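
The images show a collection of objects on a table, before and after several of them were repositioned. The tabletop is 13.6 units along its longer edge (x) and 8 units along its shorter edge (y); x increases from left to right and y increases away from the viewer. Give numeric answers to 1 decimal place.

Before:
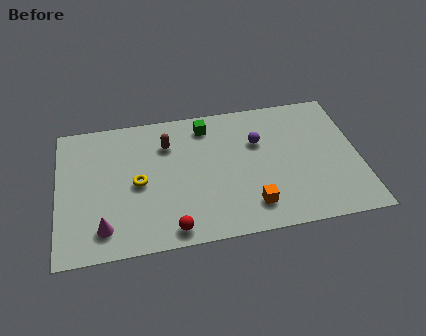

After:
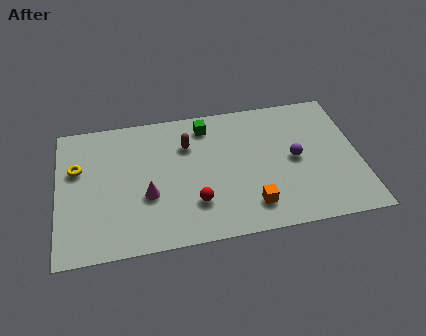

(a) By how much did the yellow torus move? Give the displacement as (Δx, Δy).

(-2.7, 1.3)

The yellow torus started near (3.6, 3.8) and ended near (0.9, 5.1).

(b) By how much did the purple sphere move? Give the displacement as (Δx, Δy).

(1.6, -1.3)

The purple sphere was at about (9.1, 5.3) and moved to about (10.7, 4.0).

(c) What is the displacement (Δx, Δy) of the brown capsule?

(0.9, -0.2)

From the two frames, the brown capsule sits at roughly (5.0, 5.9) before and (5.9, 5.7) after.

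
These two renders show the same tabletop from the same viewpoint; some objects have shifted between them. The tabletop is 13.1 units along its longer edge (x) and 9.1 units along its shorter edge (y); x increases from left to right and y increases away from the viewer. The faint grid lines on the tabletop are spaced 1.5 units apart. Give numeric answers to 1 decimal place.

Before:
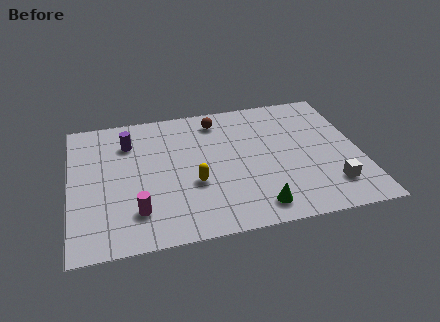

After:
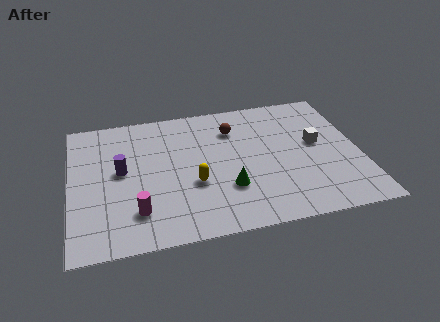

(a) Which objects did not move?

the yellow capsule and the magenta cylinder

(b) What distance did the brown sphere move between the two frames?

1.1

The brown sphere moved from about (6.8, 7.6) to (7.5, 6.8), a distance of √(0.7² + 0.8²) ≈ 1.1.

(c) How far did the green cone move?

1.9

The green cone was near (8.2, 1.3) before and (7.0, 2.8) after, so it travelled √(1.2² + 1.5²) ≈ 1.9 units.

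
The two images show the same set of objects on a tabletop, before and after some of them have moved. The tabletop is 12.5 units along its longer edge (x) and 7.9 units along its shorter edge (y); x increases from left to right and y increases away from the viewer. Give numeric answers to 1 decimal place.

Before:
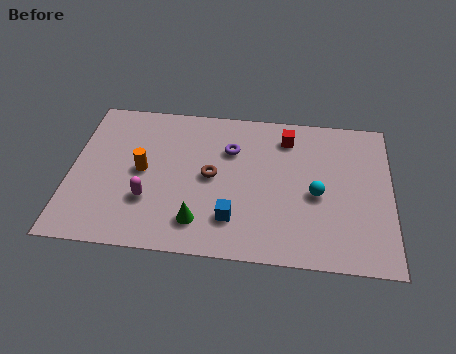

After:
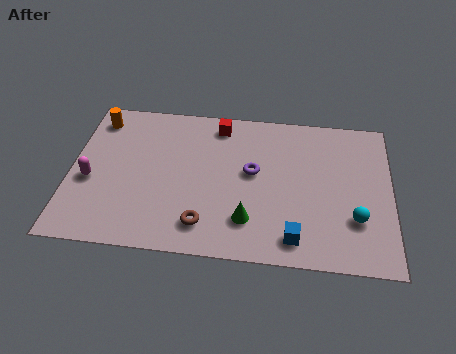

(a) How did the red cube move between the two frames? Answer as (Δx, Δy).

(-2.7, 0.4)

From the two frames, the red cube sits at roughly (8.4, 6.4) before and (5.7, 6.8) after.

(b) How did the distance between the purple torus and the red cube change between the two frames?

+0.4

The distance was about 2.4 in the first image and 2.8 in the second, so they moved 0.4 units further apart.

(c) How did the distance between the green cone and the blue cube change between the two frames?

+0.6

They were about 1.3 units apart before and 1.9 after — 0.6 units further apart.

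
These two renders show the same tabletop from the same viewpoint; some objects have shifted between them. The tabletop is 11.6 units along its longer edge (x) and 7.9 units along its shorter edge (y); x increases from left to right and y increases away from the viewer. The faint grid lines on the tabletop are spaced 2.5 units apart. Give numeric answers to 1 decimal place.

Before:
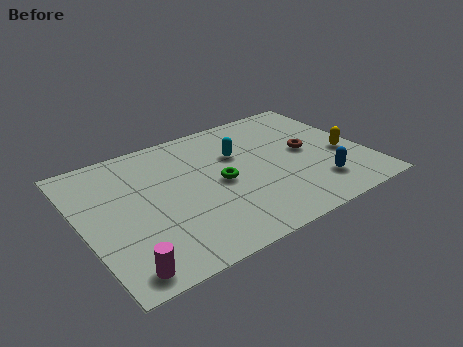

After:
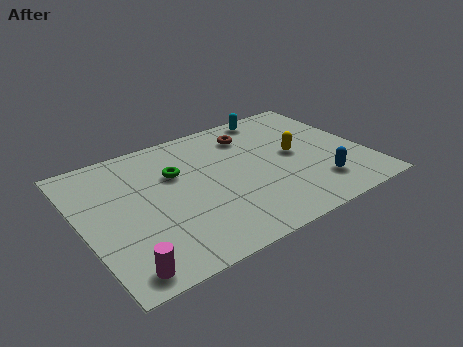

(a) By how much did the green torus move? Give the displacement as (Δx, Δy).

(-1.6, 1.4)

From the two frames, the green torus sits at roughly (5.6, 3.8) before and (4.0, 5.2) after.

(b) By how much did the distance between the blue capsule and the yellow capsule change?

+0.4

The distance was about 2.0 in the first image and 2.4 in the second, so they moved 0.4 units further apart.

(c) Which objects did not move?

the blue capsule and the magenta cylinder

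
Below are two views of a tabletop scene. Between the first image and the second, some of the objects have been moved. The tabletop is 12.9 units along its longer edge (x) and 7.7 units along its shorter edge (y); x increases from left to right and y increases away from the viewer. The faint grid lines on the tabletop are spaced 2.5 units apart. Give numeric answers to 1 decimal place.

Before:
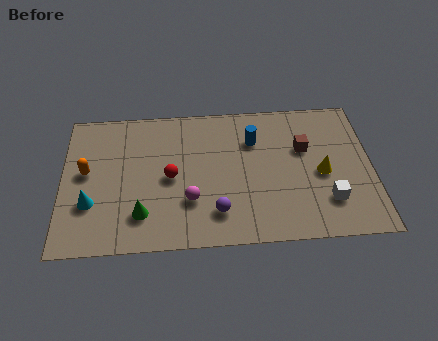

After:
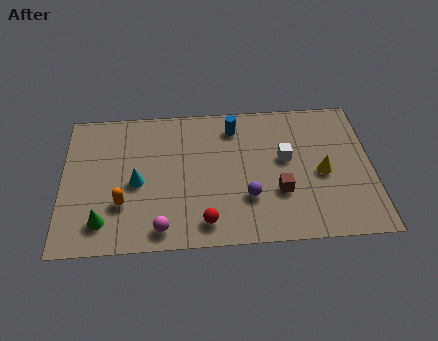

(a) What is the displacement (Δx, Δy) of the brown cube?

(-1.1, -2.3)

From the two frames, the brown cube sits at roughly (10.1, 4.9) before and (9.0, 2.6) after.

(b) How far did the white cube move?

2.9

The white cube moved from about (11.0, 2.0) to (9.3, 4.4), a distance of √(1.7² + 2.4²) ≈ 2.9.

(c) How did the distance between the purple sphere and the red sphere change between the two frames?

-0.6

The distance was about 2.8 in the first image and 2.2 in the second, so they moved 0.6 units closer together.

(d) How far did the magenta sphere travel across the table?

1.8

The magenta sphere was near (5.3, 2.4) before and (4.1, 1.0) after, so it travelled √(1.2² + 1.4²) ≈ 1.8 units.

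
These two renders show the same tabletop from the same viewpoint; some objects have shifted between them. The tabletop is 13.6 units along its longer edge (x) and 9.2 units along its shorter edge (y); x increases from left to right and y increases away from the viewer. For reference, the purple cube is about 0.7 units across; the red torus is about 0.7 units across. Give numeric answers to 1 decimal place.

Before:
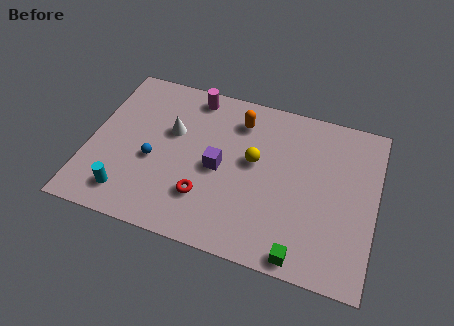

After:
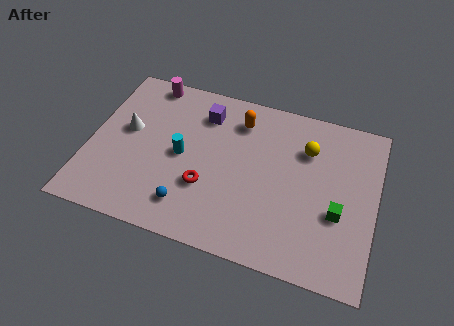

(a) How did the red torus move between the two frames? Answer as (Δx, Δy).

(0.0, 0.6)

The red torus was at about (5.7, 2.5) and moved to about (5.7, 3.1).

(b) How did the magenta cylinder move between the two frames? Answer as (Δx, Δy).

(-2.2, 0.2)

The magenta cylinder started near (4.6, 8.1) and ended near (2.4, 8.3).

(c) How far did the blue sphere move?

2.8

From (3.1, 3.8) to (5.0, 1.8), the blue sphere covered √(1.9² + 2.0²) ≈ 2.8 units.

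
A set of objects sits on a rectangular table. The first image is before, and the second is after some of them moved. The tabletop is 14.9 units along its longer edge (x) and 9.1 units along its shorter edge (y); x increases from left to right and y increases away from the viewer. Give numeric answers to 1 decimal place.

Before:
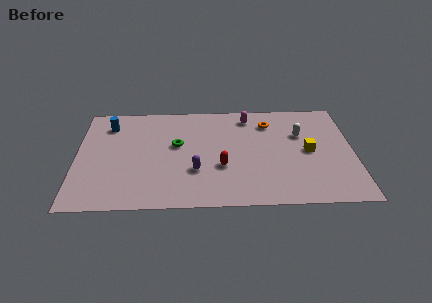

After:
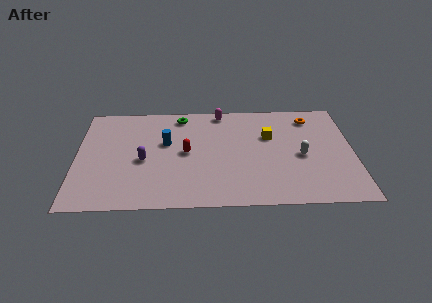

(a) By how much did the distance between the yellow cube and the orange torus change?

-0.5

They were about 3.3 units apart before and 2.8 after — 0.5 units closer together.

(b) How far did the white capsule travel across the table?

1.9

From (12.1, 6.0) to (12.1, 4.1), the white capsule covered √(0.0² + 1.9²) ≈ 1.9 units.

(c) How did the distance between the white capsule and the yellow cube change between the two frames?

+0.9

The distance was about 1.6 in the first image and 2.5 in the second, so they moved 0.9 units further apart.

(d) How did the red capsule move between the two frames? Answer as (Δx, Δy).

(-1.9, 1.3)

From the two frames, the red capsule sits at roughly (7.8, 3.3) before and (5.9, 4.6) after.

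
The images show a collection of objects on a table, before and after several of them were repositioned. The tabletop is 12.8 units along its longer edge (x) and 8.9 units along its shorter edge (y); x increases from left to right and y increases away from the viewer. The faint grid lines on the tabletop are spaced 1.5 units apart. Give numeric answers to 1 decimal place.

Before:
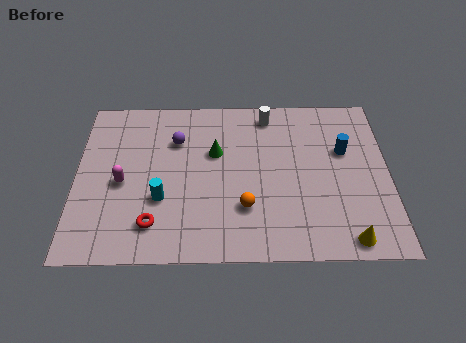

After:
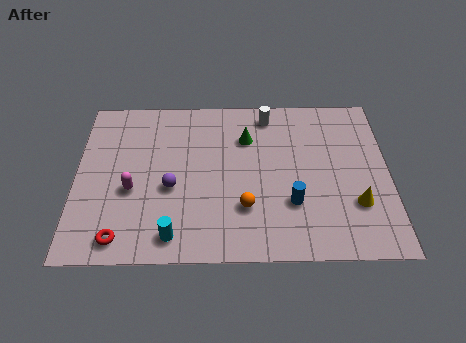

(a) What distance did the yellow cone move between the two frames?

1.8

From (11.0, 0.9) to (11.4, 2.7), the yellow cone covered √(0.4² + 1.8²) ≈ 1.8 units.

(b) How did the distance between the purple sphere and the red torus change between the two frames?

-1.3

Before: roughly 4.6 units apart; after: 3.3. That's 1.3 units closer together.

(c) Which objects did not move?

the orange sphere and the white cylinder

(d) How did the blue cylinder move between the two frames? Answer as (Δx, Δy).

(-2.2, -2.8)

The blue cylinder started near (11.0, 5.6) and ended near (8.8, 2.8).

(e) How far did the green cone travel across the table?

1.5

From (5.7, 5.6) to (7.0, 6.4), the green cone covered √(1.3² + 0.8²) ≈ 1.5 units.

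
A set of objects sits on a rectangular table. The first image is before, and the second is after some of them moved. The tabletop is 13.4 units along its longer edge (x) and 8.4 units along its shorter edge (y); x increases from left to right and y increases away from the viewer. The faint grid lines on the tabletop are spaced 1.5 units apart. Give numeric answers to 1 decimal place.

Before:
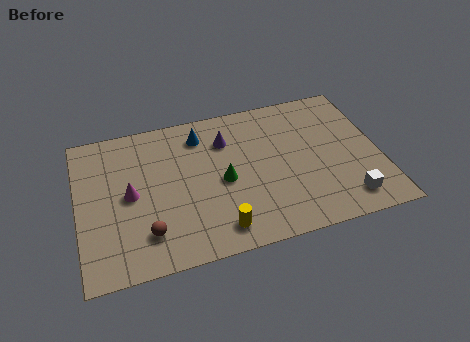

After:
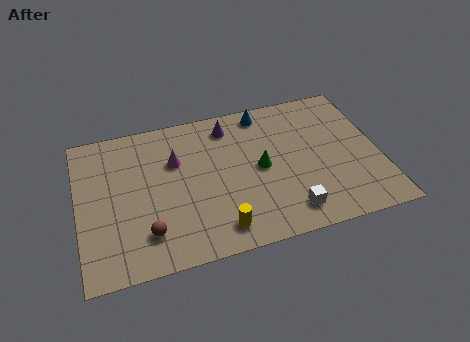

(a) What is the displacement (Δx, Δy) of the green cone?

(1.7, 0.3)

The green cone was at about (6.4, 3.9) and moved to about (8.1, 4.2).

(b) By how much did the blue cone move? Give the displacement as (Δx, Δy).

(2.9, 0.6)

The blue cone started near (5.6, 6.8) and ended near (8.5, 7.4).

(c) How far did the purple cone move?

0.8

From (6.7, 6.2) to (6.9, 7.0), the purple cone covered √(0.2² + 0.8²) ≈ 0.8 units.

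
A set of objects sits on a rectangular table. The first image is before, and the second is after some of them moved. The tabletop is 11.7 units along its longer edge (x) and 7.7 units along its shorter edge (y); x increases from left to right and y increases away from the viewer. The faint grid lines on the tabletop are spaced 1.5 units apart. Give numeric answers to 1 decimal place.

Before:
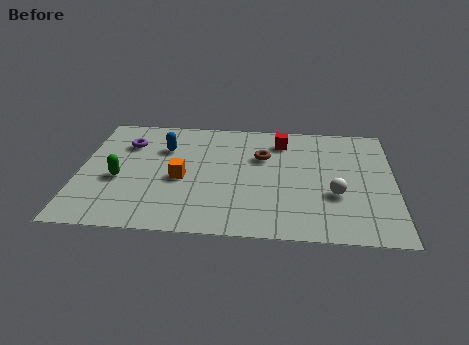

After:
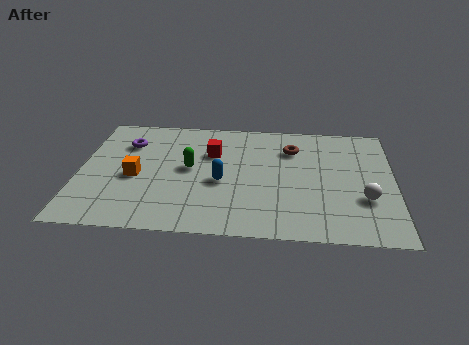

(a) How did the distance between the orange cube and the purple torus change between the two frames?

-0.8

Before: roughly 3.0 units apart; after: 2.2. That's 0.8 units closer together.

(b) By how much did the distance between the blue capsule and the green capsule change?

-1.3

They were about 2.7 units apart before and 1.4 after — 1.3 units closer together.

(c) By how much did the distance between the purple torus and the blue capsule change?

+2.9

They were about 1.4 units apart before and 4.3 after — 2.9 units further apart.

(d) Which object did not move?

the purple torus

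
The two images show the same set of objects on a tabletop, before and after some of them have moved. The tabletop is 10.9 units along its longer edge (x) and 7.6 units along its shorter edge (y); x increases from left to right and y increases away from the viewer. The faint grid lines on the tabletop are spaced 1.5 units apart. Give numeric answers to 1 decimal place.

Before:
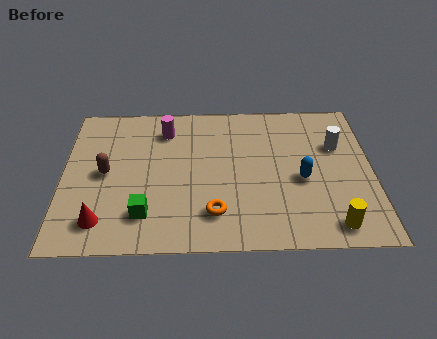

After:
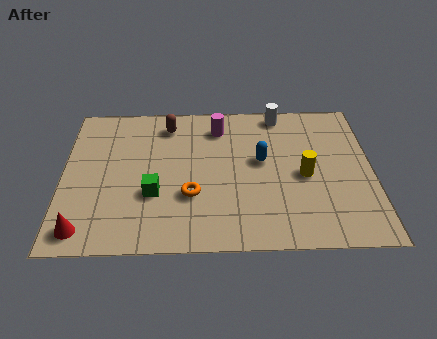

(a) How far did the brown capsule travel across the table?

3.3

From (1.5, 3.8) to (3.7, 6.3), the brown capsule covered √(2.2² + 2.5²) ≈ 3.3 units.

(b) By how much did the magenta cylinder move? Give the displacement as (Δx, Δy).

(1.9, 0.1)

From the two frames, the magenta cylinder sits at roughly (3.6, 6.0) before and (5.5, 6.1) after.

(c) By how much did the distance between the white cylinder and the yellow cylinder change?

-0.6

The distance was about 4.0 in the first image and 3.4 in the second, so they moved 0.6 units closer together.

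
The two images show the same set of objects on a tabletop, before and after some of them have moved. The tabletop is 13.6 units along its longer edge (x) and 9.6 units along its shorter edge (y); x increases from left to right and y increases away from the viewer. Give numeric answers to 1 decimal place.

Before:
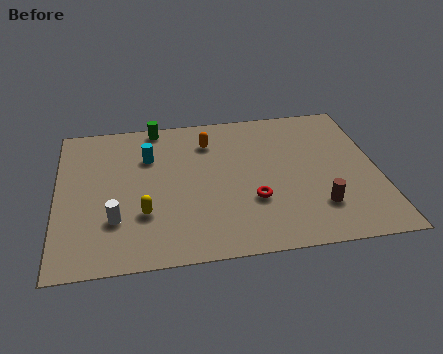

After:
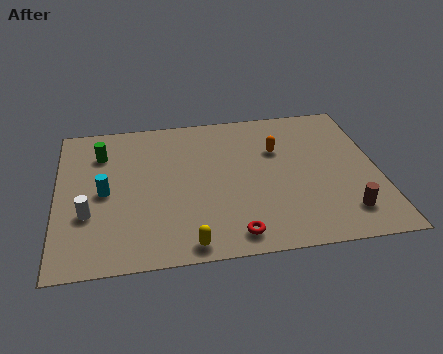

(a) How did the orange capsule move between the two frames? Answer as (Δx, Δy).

(2.9, -1.0)

The orange capsule was at about (6.5, 7.4) and moved to about (9.4, 6.4).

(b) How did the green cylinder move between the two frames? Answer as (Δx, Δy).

(-2.4, -1.6)

The green cylinder started near (4.3, 8.8) and ended near (1.9, 7.2).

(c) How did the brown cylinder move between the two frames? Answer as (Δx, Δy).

(1.1, -0.5)

The brown cylinder was at about (10.9, 2.4) and moved to about (12.0, 1.9).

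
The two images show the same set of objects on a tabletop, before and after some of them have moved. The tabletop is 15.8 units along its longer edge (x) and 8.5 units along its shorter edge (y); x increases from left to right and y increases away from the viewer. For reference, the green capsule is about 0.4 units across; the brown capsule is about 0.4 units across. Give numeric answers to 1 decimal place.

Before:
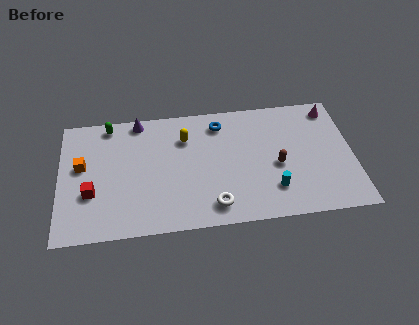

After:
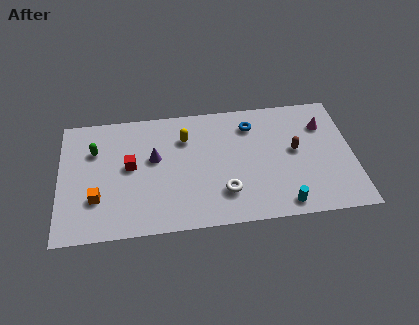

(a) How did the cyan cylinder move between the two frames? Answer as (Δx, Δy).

(0.5, -1.1)

The cyan cylinder started near (11.4, 2.1) and ended near (11.9, 1.0).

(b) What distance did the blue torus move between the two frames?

1.7

The blue torus moved from about (8.7, 7.0) to (10.4, 6.7), a distance of √(1.7² + 0.3²) ≈ 1.7.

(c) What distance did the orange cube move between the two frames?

2.4

The orange cube moved from about (1.2, 4.9) to (2.0, 2.6), a distance of √(0.8² + 2.3²) ≈ 2.4.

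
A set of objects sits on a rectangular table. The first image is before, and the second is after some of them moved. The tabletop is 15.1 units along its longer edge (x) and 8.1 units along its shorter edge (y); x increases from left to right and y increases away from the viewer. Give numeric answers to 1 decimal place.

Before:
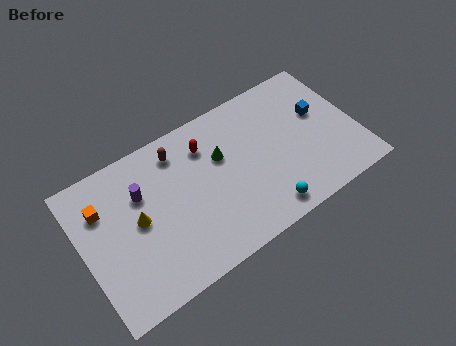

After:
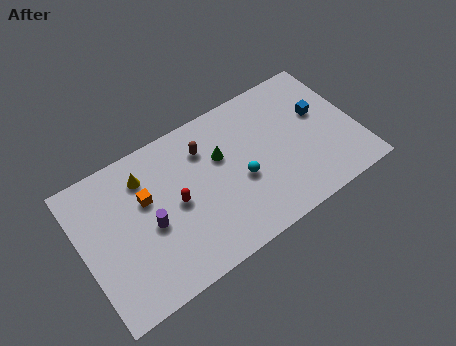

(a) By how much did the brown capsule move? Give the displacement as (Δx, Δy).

(1.4, -0.6)

From the two frames, the brown capsule sits at roughly (5.6, 6.7) before and (7.0, 6.1) after.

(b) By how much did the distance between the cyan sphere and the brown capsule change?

-3.7

The distance was about 6.8 in the first image and 3.1 in the second, so they moved 3.7 units closer together.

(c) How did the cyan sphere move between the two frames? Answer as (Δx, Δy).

(-0.9, 2.3)

The cyan sphere started near (9.5, 1.1) and ended near (8.6, 3.4).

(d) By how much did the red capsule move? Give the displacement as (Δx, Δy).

(-2.0, -2.2)

The red capsule was at about (7.1, 6.2) and moved to about (5.1, 4.0).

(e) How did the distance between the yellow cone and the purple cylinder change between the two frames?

+1.3

The distance was about 1.4 in the first image and 2.7 in the second, so they moved 1.3 units further apart.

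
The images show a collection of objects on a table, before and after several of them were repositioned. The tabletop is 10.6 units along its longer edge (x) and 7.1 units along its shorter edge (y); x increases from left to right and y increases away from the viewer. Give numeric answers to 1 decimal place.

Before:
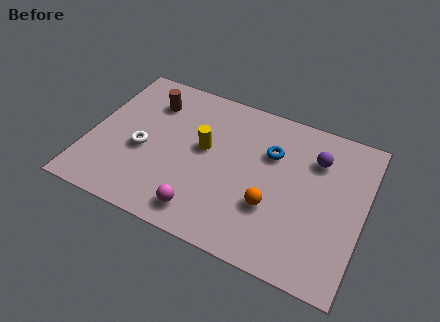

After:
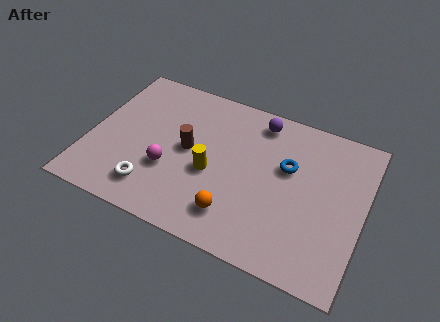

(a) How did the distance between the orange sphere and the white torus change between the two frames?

-1.9

The distance was about 5.1 in the first image and 3.2 in the second, so they moved 1.9 units closer together.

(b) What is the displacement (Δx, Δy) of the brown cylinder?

(1.7, -1.7)

The brown cylinder was at about (2.1, 5.4) and moved to about (3.8, 3.7).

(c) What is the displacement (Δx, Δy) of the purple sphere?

(-2.3, 0.9)

The purple sphere started near (8.6, 5.2) and ended near (6.3, 6.1).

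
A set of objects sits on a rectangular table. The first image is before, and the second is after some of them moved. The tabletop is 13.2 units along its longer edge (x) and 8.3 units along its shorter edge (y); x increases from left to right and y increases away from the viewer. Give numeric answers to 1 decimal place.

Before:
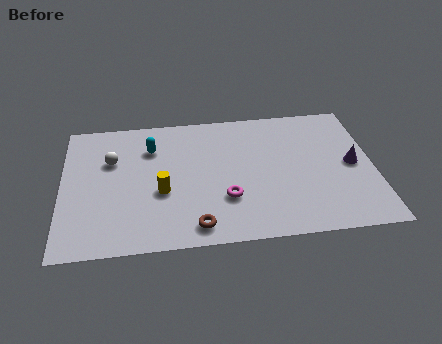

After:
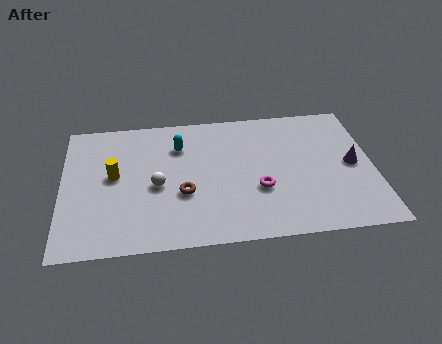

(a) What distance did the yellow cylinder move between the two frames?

2.3

The yellow cylinder was near (4.2, 3.3) before and (2.2, 4.5) after, so it travelled √(2.0² + 1.2²) ≈ 2.3 units.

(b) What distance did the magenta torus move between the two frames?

1.5

From (6.9, 2.6) to (8.3, 3.0), the magenta torus covered √(1.4² + 0.4²) ≈ 1.5 units.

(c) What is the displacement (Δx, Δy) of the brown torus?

(-0.5, 2.0)

From the two frames, the brown torus sits at roughly (5.6, 1.1) before and (5.1, 3.1) after.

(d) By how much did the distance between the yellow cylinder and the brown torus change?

+0.6

The distance was about 2.6 in the first image and 3.2 in the second, so they moved 0.6 units further apart.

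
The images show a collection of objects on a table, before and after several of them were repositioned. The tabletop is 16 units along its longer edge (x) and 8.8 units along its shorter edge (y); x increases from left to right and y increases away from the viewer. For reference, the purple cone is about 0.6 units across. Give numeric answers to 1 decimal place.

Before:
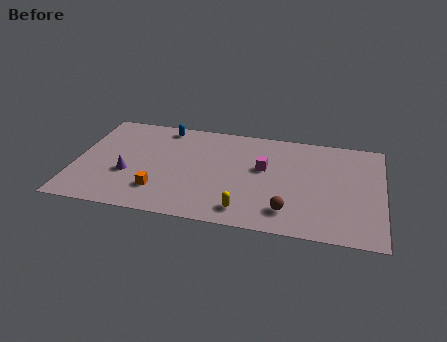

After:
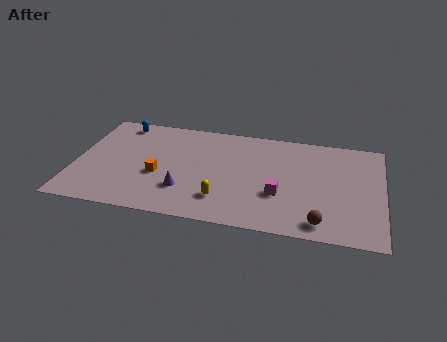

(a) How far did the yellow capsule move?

1.4

The yellow capsule moved from about (9.0, 1.4) to (7.8, 2.1), a distance of √(1.2² + 0.7²) ≈ 1.4.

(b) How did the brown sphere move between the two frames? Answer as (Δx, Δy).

(1.7, -0.6)

From the two frames, the brown sphere sits at roughly (11.2, 1.8) before and (12.9, 1.2) after.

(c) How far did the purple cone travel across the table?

3.1

The purple cone was near (2.8, 3.3) before and (5.8, 2.5) after, so it travelled √(3.0² + 0.8²) ≈ 3.1 units.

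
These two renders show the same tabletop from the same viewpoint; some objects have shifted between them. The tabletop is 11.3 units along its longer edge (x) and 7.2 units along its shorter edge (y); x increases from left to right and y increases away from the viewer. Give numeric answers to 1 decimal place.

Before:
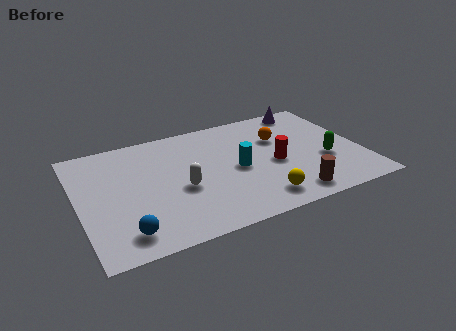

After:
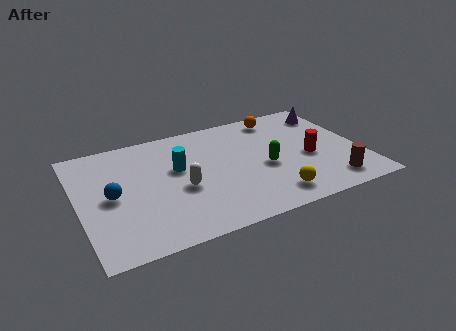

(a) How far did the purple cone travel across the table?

1.1

The purple cone was near (9.6, 6.4) before and (10.5, 5.8) after, so it travelled √(0.9² + 0.6²) ≈ 1.1 units.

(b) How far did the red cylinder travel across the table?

1.4

The red cylinder was near (7.8, 3.2) before and (9.2, 3.1) after, so it travelled √(1.4² + 0.1²) ≈ 1.4 units.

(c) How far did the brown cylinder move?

1.7

The brown cylinder was near (8.1, 1.0) before and (9.8, 1.2) after, so it travelled √(1.7² + 0.2²) ≈ 1.7 units.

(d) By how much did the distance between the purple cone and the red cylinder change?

-0.7

Before: roughly 3.7 units apart; after: 3.0. That's 0.7 units closer together.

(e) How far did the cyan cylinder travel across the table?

2.5

The cyan cylinder moved from about (6.3, 3.4) to (4.0, 4.3), a distance of √(2.3² + 0.9²) ≈ 2.5.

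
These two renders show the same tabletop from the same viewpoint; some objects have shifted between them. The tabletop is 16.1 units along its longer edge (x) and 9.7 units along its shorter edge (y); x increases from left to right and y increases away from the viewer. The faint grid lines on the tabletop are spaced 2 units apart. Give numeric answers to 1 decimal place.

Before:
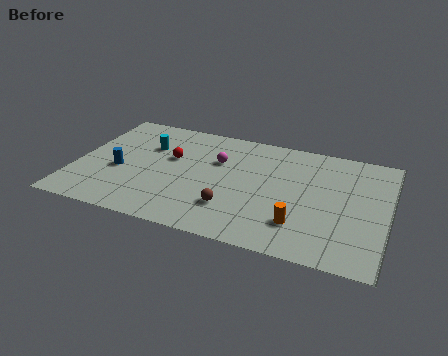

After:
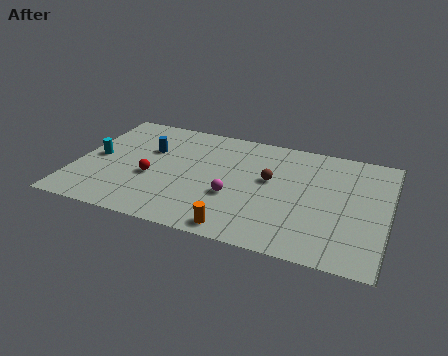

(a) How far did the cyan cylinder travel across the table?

3.1

The cyan cylinder was near (3.5, 6.6) before and (1.0, 4.8) after, so it travelled √(2.5² + 1.8²) ≈ 3.1 units.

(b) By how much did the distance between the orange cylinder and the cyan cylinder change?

-0.6

The distance was about 9.3 in the first image and 8.7 in the second, so they moved 0.6 units closer together.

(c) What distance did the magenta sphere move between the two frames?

3.0

The magenta sphere was near (7.2, 6.4) before and (8.3, 3.6) after, so it travelled √(1.1² + 2.8²) ≈ 3.0 units.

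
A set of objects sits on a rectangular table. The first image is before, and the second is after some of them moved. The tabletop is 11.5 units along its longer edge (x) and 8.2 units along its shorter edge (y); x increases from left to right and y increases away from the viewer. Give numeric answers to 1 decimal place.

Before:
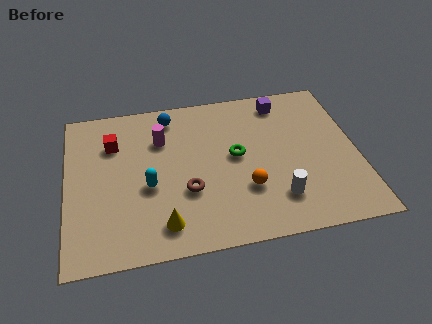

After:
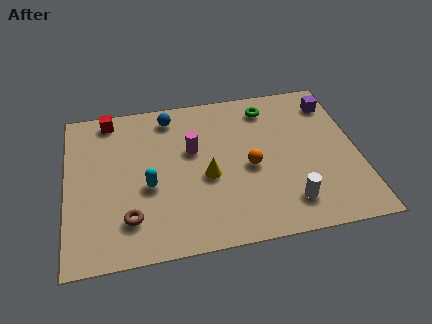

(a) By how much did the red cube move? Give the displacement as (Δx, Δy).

(-0.1, 1.4)

From the two frames, the red cube sits at roughly (1.9, 5.9) before and (1.8, 7.3) after.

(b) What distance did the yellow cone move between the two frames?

2.8

The yellow cone moved from about (3.7, 1.4) to (5.5, 3.5), a distance of √(1.8² + 2.1²) ≈ 2.8.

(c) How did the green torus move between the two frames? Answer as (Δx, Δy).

(1.4, 2.4)

The green torus started near (6.7, 4.4) and ended near (8.1, 6.8).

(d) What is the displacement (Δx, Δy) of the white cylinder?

(0.4, -0.3)

The white cylinder started near (8.2, 1.9) and ended near (8.6, 1.6).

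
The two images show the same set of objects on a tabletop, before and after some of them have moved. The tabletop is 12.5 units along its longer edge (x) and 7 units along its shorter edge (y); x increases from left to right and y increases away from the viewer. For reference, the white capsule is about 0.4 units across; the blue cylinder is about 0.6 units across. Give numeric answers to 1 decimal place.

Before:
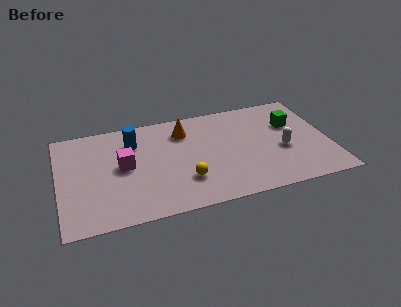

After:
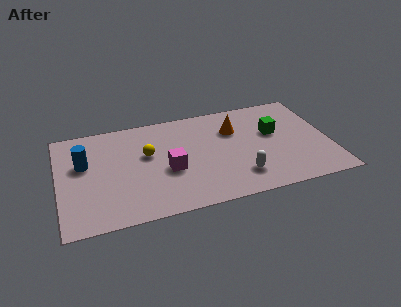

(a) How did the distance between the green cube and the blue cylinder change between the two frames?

+1.4

The distance was about 7.4 in the first image and 8.8 in the second, so they moved 1.4 units further apart.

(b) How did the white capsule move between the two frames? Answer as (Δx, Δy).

(-2.1, -1.3)

From the two frames, the white capsule sits at roughly (10.3, 2.9) before and (8.2, 1.6) after.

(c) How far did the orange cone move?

2.4

The orange cone moved from about (5.9, 5.4) to (8.2, 4.9), a distance of √(2.3² + 0.5²) ≈ 2.4.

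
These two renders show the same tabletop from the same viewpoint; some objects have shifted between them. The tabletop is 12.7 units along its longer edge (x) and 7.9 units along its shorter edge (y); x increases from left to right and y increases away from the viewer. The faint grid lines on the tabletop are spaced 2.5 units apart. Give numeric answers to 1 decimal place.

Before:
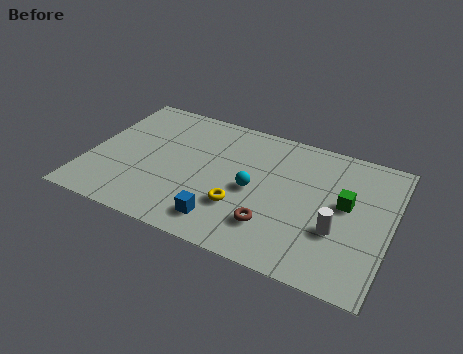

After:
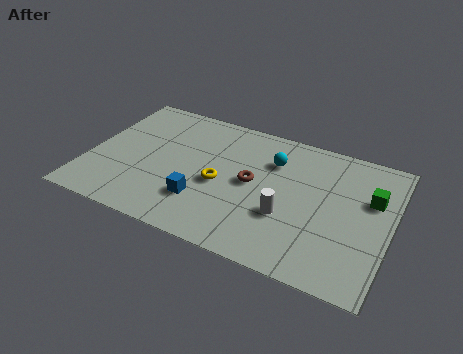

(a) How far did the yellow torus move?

1.4

The yellow torus moved from about (6.6, 2.5) to (5.6, 3.5), a distance of √(1.0² + 1.0²) ≈ 1.4.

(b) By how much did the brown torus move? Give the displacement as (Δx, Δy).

(-1.1, 2.1)

The brown torus started near (8.0, 2.0) and ended near (6.9, 4.1).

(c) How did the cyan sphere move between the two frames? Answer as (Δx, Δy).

(0.6, 2.0)

From the two frames, the cyan sphere sits at roughly (7.0, 3.7) before and (7.6, 5.7) after.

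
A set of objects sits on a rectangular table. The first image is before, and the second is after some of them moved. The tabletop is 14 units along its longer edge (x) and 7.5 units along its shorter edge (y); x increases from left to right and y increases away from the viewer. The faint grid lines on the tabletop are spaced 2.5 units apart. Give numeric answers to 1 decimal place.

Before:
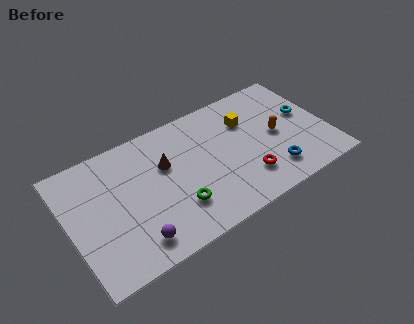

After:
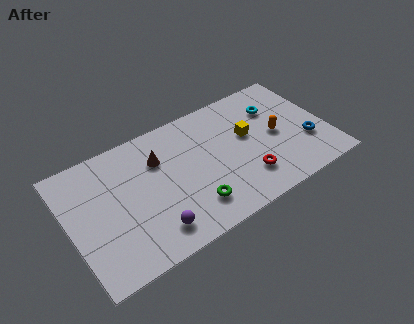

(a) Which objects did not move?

the orange capsule and the red torus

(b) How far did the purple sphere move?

1.0

From (3.1, 1.3) to (4.1, 1.4), the purple sphere covered √(1.0² + 0.1²) ≈ 1.0 units.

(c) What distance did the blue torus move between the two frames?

2.3

The blue torus moved from about (10.7, 1.6) to (12.8, 2.5), a distance of √(2.1² + 0.9²) ≈ 2.3.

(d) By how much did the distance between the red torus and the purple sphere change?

-1.0

The distance was about 6.2 in the first image and 5.2 in the second, so they moved 1.0 units closer together.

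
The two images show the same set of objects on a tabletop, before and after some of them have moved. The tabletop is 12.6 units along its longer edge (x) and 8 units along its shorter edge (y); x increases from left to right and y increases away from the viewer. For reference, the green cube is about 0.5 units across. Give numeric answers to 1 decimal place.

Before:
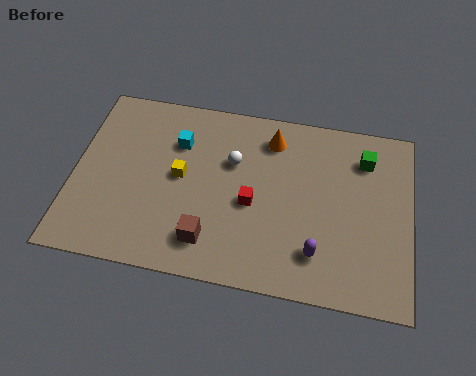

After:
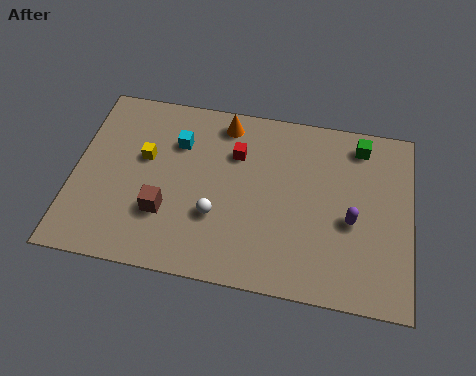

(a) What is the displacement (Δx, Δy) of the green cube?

(-0.2, 0.6)

The green cube was at about (10.8, 6.2) and moved to about (10.6, 6.8).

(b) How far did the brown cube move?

1.9

The brown cube was near (5.2, 1.6) before and (3.5, 2.5) after, so it travelled √(1.7² + 0.9²) ≈ 1.9 units.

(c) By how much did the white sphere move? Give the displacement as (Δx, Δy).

(-0.5, -2.5)

The white sphere was at about (5.9, 5.2) and moved to about (5.4, 2.7).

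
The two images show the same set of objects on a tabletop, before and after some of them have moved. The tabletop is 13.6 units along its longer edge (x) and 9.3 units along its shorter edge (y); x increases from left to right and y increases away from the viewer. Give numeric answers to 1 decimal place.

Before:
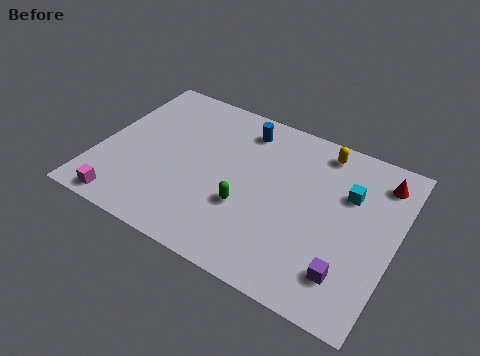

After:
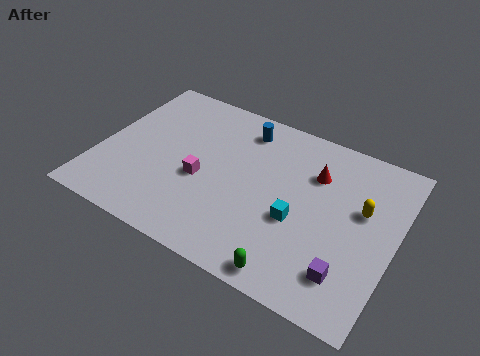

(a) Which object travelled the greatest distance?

the magenta cube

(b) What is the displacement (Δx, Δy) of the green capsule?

(2.5, -2.4)

The green capsule started near (7.0, 3.3) and ended near (9.5, 0.9).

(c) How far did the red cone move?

3.1

The red cone moved from about (12.6, 7.6) to (9.7, 6.6), a distance of √(2.9² + 1.0²) ≈ 3.1.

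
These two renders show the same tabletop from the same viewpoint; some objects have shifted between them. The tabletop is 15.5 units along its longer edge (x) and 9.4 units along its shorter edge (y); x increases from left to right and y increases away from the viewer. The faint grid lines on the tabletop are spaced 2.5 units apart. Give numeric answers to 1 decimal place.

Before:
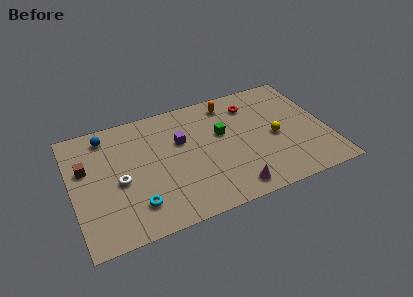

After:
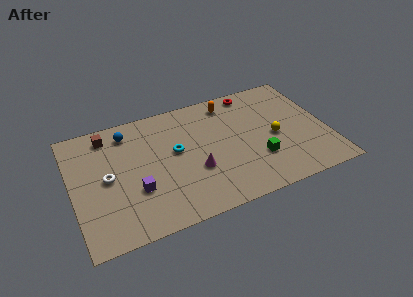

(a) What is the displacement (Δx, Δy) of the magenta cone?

(-2.0, 2.2)

From the two frames, the magenta cone sits at roughly (9.3, 1.2) before and (7.3, 3.4) after.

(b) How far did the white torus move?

0.9

From (2.8, 4.2) to (2.1, 4.7), the white torus covered √(0.7² + 0.5²) ≈ 0.9 units.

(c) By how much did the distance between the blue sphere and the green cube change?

+1.7

Before: roughly 7.3 units apart; after: 9.0. That's 1.7 units further apart.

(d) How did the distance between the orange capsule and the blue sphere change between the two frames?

-1.3

The distance was about 7.6 in the first image and 6.3 in the second, so they moved 1.3 units closer together.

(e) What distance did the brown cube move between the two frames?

2.6

From (0.9, 5.9) to (2.4, 8.0), the brown cube covered √(1.5² + 2.1²) ≈ 2.6 units.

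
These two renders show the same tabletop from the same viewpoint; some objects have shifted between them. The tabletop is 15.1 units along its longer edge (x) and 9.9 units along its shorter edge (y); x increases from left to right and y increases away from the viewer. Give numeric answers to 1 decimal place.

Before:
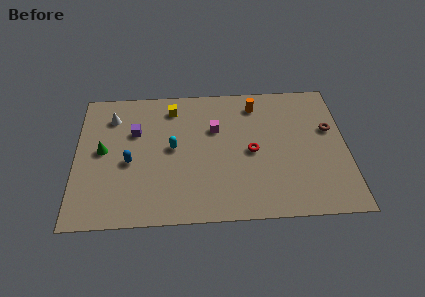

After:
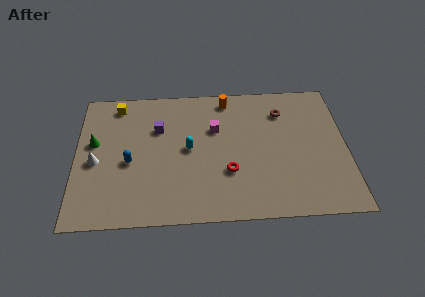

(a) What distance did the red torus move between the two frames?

1.9

From (9.8, 4.7) to (8.5, 3.3), the red torus covered √(1.3² + 1.4²) ≈ 1.9 units.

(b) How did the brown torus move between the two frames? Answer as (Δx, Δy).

(-2.6, 1.5)

From the two frames, the brown torus sits at roughly (14.2, 6.1) before and (11.6, 7.6) after.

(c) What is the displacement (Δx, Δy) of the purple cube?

(1.3, 0.2)

The purple cube was at about (3.3, 6.5) and moved to about (4.6, 6.7).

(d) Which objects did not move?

the magenta cube and the blue capsule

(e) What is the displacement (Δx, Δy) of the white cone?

(-0.9, -3.3)

From the two frames, the white cone sits at roughly (2.0, 7.7) before and (1.1, 4.4) after.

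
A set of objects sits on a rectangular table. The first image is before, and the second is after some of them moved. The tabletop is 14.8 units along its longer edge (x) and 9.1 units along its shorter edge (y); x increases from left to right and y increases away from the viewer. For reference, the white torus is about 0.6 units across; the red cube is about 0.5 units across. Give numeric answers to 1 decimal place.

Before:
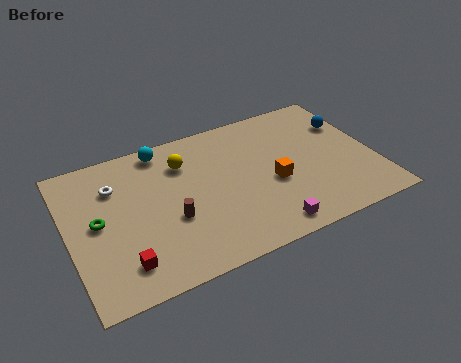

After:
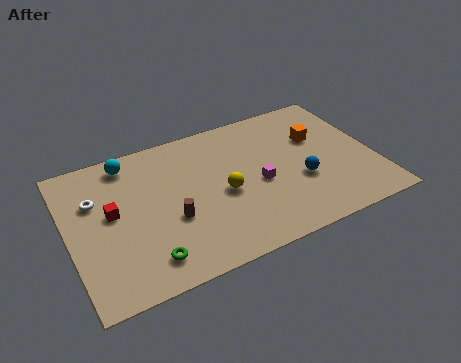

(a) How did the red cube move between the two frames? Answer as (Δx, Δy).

(-0.2, 3.2)

The red cube was at about (2.3, 1.8) and moved to about (2.1, 5.0).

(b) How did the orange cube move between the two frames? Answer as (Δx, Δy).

(2.5, 2.1)

The orange cube started near (9.8, 3.8) and ended near (12.3, 5.9).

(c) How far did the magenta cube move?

2.9

The magenta cube moved from about (9.1, 1.1) to (9.1, 4.0), a distance of √(0.0² + 2.9²) ≈ 2.9.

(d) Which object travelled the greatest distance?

the blue sphere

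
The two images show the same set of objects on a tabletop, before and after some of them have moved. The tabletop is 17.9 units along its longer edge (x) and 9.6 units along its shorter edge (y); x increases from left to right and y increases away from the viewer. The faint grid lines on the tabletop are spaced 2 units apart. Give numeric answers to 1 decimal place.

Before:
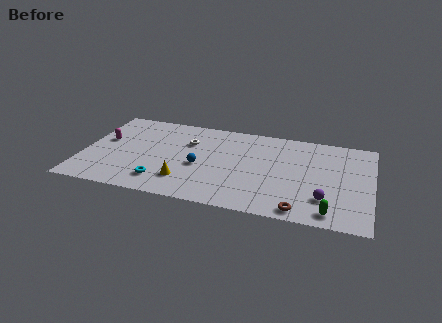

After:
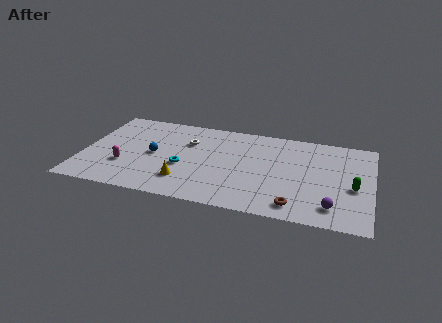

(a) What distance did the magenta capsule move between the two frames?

2.9

The magenta capsule was near (1.2, 5.6) before and (2.7, 3.1) after, so it travelled √(1.5² + 2.5²) ≈ 2.9 units.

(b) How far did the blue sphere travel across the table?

3.0

The blue sphere moved from about (7.3, 4.1) to (4.4, 4.7), a distance of √(2.9² + 0.6²) ≈ 3.0.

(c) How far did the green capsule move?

3.2

From (15.5, 1.2) to (16.8, 4.1), the green capsule covered √(1.3² + 2.9²) ≈ 3.2 units.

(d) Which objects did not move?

the white torus and the yellow cone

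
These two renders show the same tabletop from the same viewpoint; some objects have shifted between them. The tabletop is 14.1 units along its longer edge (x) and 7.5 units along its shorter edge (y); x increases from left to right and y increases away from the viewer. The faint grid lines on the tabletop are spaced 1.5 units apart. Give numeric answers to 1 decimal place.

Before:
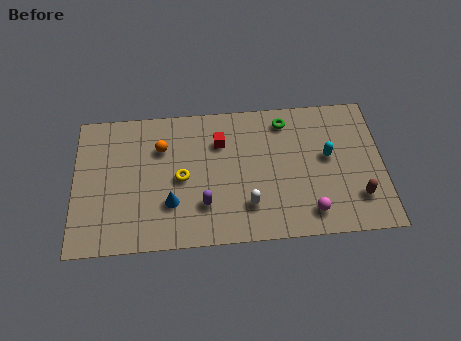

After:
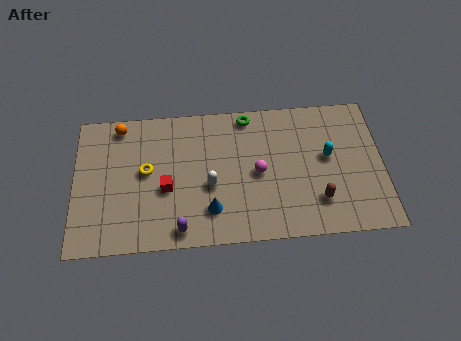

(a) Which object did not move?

the cyan capsule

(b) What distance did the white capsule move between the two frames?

2.1

From (7.9, 1.9) to (6.2, 3.1), the white capsule covered √(1.7² + 1.2²) ≈ 2.1 units.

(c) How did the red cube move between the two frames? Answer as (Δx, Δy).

(-2.5, -2.3)

From the two frames, the red cube sits at roughly (6.7, 5.4) before and (4.2, 3.1) after.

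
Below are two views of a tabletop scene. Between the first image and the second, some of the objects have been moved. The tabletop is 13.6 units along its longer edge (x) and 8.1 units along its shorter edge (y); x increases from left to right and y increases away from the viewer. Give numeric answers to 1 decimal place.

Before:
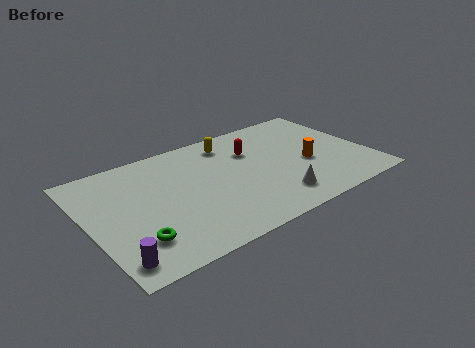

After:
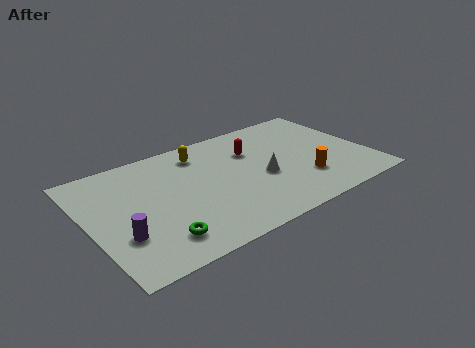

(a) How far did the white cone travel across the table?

1.8

The white cone was near (8.6, 1.6) before and (8.3, 3.4) after, so it travelled √(0.3² + 1.8²) ≈ 1.8 units.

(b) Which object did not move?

the red capsule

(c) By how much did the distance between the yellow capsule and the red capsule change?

+1.2

Before: roughly 1.4 units apart; after: 2.6. That's 1.2 units further apart.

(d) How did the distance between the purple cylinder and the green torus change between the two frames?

+0.5

The distance was about 1.4 in the first image and 1.9 in the second, so they moved 0.5 units further apart.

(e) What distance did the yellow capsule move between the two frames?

1.5

The yellow capsule moved from about (7.3, 6.7) to (5.8, 6.6), a distance of √(1.5² + 0.1²) ≈ 1.5.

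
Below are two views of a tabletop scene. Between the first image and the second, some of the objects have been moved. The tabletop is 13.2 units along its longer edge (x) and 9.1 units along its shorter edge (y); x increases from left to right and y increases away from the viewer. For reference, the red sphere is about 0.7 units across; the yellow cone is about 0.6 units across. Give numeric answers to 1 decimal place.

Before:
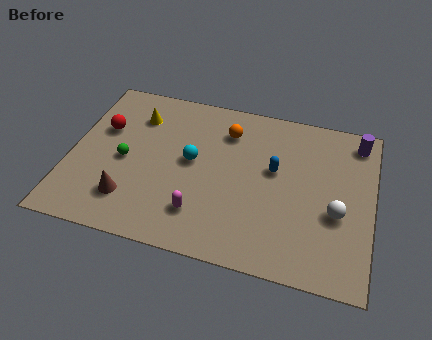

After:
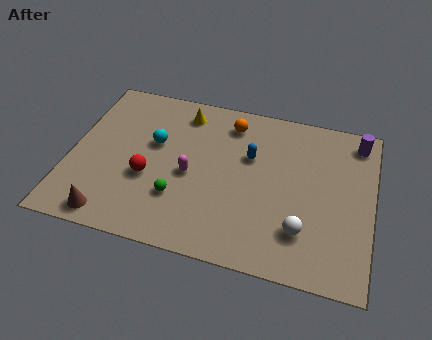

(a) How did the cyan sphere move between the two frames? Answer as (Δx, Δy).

(-1.7, 0.6)

The cyan sphere was at about (5.3, 4.9) and moved to about (3.6, 5.5).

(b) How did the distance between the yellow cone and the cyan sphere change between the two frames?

-0.9

Before: roughly 3.3 units apart; after: 2.4. That's 0.9 units closer together.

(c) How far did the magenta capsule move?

2.1

From (5.9, 2.1) to (5.3, 4.1), the magenta capsule covered √(0.6² + 2.0²) ≈ 2.1 units.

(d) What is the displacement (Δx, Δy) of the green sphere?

(2.5, -1.5)

From the two frames, the green sphere sits at roughly (2.4, 4.2) before and (4.9, 2.7) after.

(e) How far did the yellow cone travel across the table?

2.1

The yellow cone was near (2.7, 6.9) before and (4.7, 7.6) after, so it travelled √(2.0² + 0.7²) ≈ 2.1 units.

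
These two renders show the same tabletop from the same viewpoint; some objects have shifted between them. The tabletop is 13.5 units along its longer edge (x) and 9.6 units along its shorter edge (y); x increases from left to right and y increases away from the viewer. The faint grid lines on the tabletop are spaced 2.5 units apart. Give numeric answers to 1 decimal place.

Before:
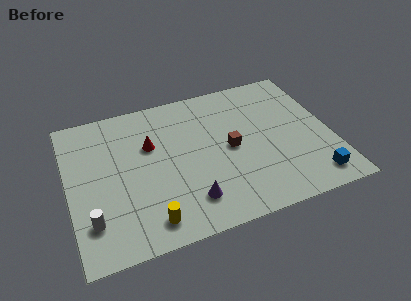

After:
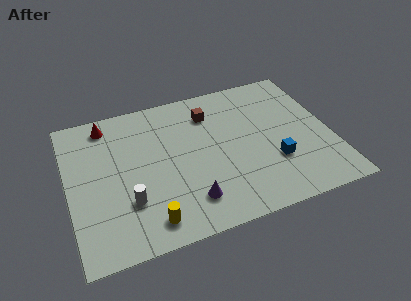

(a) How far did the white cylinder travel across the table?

2.0

The white cylinder moved from about (1.0, 2.3) to (2.9, 2.9), a distance of √(1.9² + 0.6²) ≈ 2.0.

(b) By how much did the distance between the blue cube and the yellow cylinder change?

-1.6

The distance was about 8.4 in the first image and 6.8 in the second, so they moved 1.6 units closer together.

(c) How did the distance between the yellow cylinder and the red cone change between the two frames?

+2.3

The distance was about 4.8 in the first image and 7.1 in the second, so they moved 2.3 units further apart.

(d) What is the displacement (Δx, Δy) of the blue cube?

(-1.8, 1.7)

The blue cube was at about (12.2, 1.4) and moved to about (10.4, 3.1).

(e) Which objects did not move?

the purple cone and the yellow cylinder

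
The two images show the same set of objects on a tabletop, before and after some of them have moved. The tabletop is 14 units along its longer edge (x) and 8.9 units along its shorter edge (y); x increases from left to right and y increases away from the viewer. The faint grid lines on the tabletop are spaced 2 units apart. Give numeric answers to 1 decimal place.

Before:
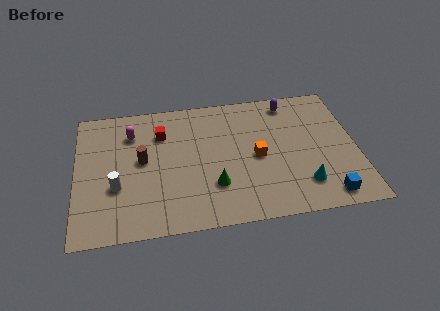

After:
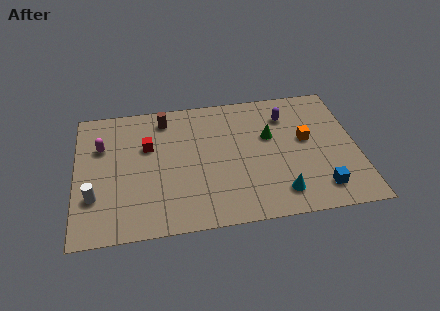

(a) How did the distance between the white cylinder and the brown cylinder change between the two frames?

+3.9

Before: roughly 2.1 units apart; after: 6.0. That's 3.9 units further apart.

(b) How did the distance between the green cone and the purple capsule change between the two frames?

-4.9

Before: roughly 6.5 units apart; after: 1.6. That's 4.9 units closer together.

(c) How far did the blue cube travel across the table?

0.6

The blue cube moved from about (12.3, 1.1) to (12.0, 1.6), a distance of √(0.3² + 0.5²) ≈ 0.6.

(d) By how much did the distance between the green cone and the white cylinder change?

+4.4

The distance was about 4.8 in the first image and 9.2 in the second, so they moved 4.4 units further apart.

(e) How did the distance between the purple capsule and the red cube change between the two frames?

+0.5

Before: roughly 6.6 units apart; after: 7.1. That's 0.5 units further apart.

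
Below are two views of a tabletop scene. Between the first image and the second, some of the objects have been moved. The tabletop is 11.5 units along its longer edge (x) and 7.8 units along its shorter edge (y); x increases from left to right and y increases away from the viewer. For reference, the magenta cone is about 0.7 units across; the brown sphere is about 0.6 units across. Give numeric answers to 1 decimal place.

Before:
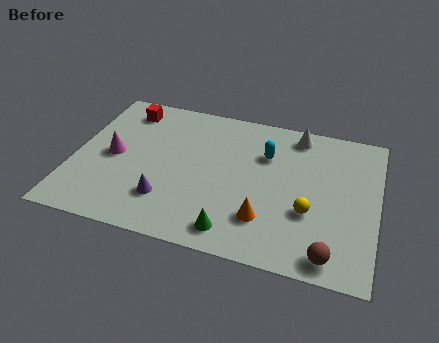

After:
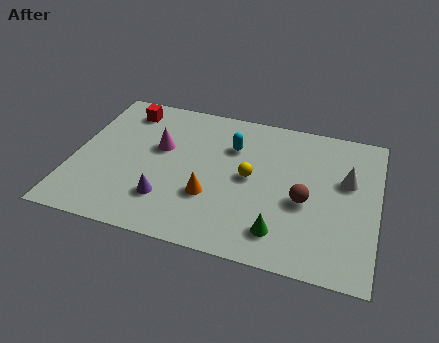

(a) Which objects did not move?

the purple cone and the red cube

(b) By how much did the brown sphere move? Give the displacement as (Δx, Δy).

(-1.1, 2.4)

The brown sphere started near (9.9, 0.9) and ended near (8.8, 3.3).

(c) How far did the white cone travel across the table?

2.8

The white cone moved from about (8.3, 6.8) to (10.3, 4.8), a distance of √(2.0² + 2.0²) ≈ 2.8.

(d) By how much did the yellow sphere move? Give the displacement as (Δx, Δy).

(-2.3, 1.2)

From the two frames, the yellow sphere sits at roughly (9.0, 2.8) before and (6.7, 4.0) after.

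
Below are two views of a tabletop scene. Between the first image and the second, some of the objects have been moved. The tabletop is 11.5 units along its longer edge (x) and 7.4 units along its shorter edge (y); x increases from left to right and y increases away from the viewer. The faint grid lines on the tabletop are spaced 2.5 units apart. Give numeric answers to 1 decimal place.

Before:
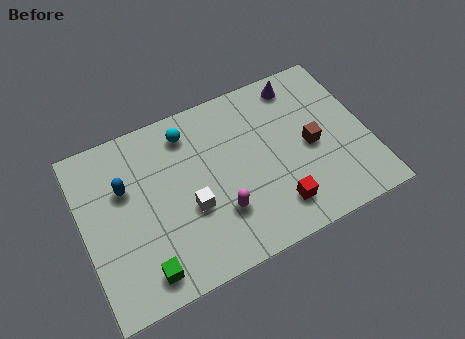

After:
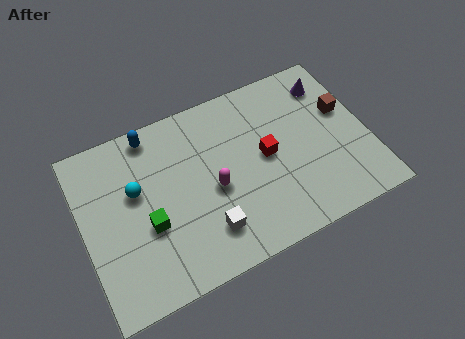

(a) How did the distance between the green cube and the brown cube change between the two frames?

+0.9

Before: roughly 7.5 units apart; after: 8.4. That's 0.9 units further apart.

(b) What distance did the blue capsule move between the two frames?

2.2

From (1.8, 4.8) to (3.1, 6.6), the blue capsule covered √(1.3² + 1.8²) ≈ 2.2 units.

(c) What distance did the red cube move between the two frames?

2.3

The red cube was near (7.5, 1.5) before and (7.4, 3.8) after, so it travelled √(0.1² + 2.3²) ≈ 2.3 units.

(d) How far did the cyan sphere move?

2.8

From (4.5, 6.1) to (2.2, 4.5), the cyan sphere covered √(2.3² + 1.6²) ≈ 2.8 units.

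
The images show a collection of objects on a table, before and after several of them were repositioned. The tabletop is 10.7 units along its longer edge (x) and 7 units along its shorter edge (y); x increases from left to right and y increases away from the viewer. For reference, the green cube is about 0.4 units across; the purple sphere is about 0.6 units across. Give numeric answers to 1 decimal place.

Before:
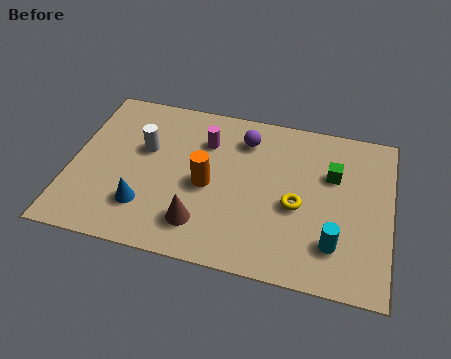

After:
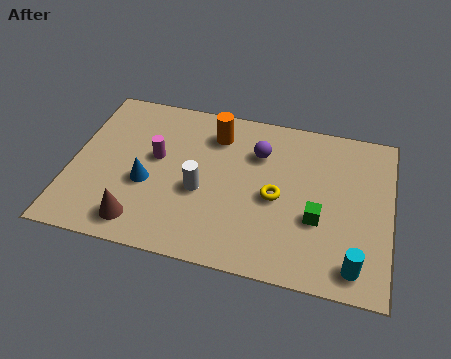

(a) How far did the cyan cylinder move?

1.0

The cyan cylinder moved from about (8.9, 1.7) to (9.6, 1.0), a distance of √(0.7² + 0.7²) ≈ 1.0.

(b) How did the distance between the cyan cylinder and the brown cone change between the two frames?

+2.7

The distance was about 4.4 in the first image and 7.1 in the second, so they moved 2.7 units further apart.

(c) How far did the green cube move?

2.0

The green cube moved from about (8.7, 4.6) to (8.3, 2.6), a distance of √(0.4² + 2.0²) ≈ 2.0.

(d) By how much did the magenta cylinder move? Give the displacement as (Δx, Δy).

(-1.6, -1.1)

The magenta cylinder started near (4.4, 5.1) and ended near (2.8, 4.0).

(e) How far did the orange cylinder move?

2.3

The orange cylinder moved from about (4.6, 3.2) to (4.7, 5.5), a distance of √(0.1² + 2.3²) ≈ 2.3.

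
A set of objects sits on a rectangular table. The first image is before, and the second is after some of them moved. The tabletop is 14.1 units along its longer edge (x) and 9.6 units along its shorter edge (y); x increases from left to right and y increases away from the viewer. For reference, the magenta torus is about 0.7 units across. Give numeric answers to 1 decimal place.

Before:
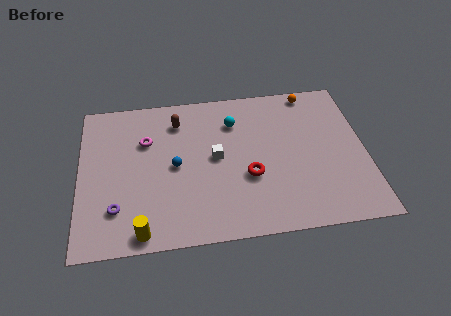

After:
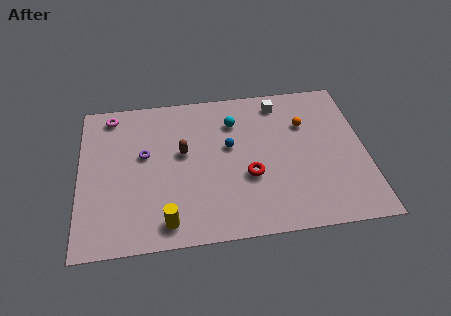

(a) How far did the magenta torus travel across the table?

2.5

The magenta torus moved from about (3.3, 6.5) to (1.6, 8.4), a distance of √(1.7² + 1.9²) ≈ 2.5.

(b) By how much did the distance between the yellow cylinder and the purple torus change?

+2.5

The distance was about 1.9 in the first image and 4.4 in the second, so they moved 2.5 units further apart.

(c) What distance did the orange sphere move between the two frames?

2.1

From (11.6, 8.7) to (11.2, 6.6), the orange sphere covered √(0.4² + 2.1²) ≈ 2.1 units.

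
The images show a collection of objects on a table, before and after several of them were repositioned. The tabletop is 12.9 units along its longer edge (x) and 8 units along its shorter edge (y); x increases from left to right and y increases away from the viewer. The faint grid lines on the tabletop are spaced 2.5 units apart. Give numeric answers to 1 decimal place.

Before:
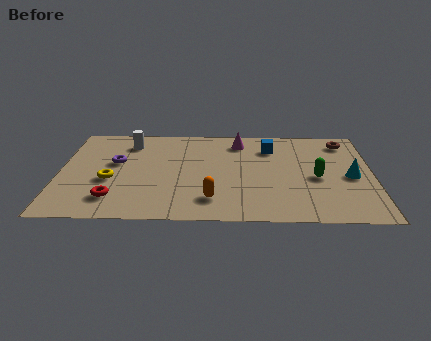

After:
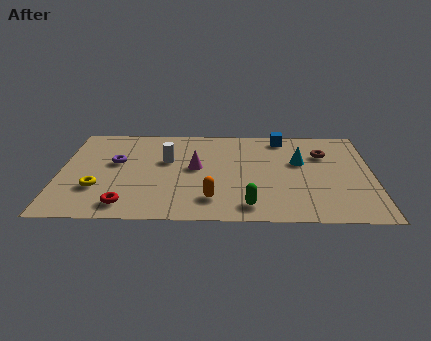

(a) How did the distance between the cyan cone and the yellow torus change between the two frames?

-1.3

Before: roughly 9.9 units apart; after: 8.6. That's 1.3 units closer together.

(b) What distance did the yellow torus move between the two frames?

0.9

The yellow torus was near (2.1, 3.2) before and (1.6, 2.5) after, so it travelled √(0.5² + 0.7²) ≈ 0.9 units.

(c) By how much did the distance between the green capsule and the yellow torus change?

-2.2

The distance was about 8.5 in the first image and 6.3 in the second, so they moved 2.2 units closer together.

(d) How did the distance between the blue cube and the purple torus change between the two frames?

+0.7

Before: roughly 6.6 units apart; after: 7.3. That's 0.7 units further apart.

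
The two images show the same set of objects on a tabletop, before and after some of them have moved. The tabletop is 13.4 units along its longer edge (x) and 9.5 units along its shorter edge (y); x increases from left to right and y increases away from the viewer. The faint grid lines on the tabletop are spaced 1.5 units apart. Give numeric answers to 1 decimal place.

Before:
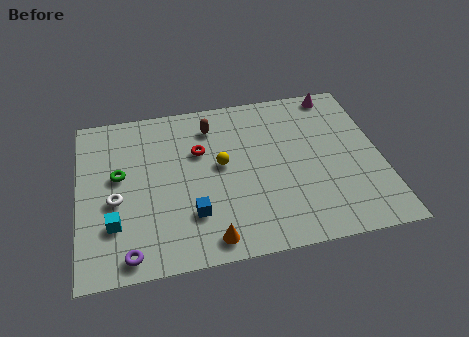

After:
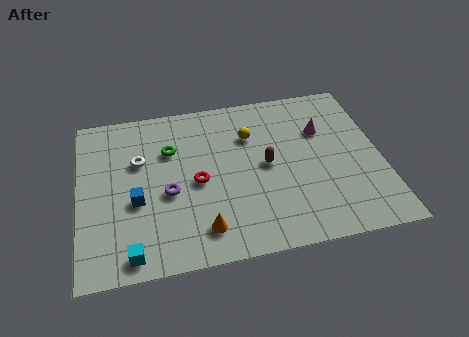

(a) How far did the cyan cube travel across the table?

1.8

The cyan cube moved from about (1.5, 2.7) to (2.2, 1.0), a distance of √(0.7² + 1.7²) ≈ 1.8.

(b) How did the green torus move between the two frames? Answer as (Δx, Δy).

(2.3, 1.1)

The green torus was at about (1.8, 5.4) and moved to about (4.1, 6.5).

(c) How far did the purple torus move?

3.5

From (2.1, 1.0) to (3.9, 4.0), the purple torus covered √(1.8² + 3.0²) ≈ 3.5 units.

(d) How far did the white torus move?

2.4

The white torus was near (1.6, 4.0) before and (2.7, 6.1) after, so it travelled √(1.1² + 2.1²) ≈ 2.4 units.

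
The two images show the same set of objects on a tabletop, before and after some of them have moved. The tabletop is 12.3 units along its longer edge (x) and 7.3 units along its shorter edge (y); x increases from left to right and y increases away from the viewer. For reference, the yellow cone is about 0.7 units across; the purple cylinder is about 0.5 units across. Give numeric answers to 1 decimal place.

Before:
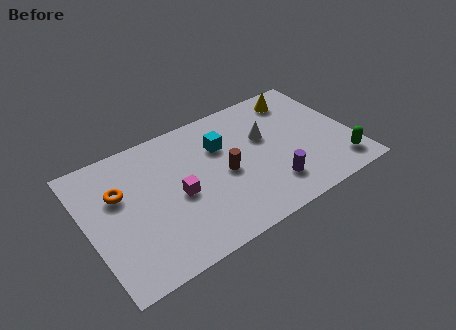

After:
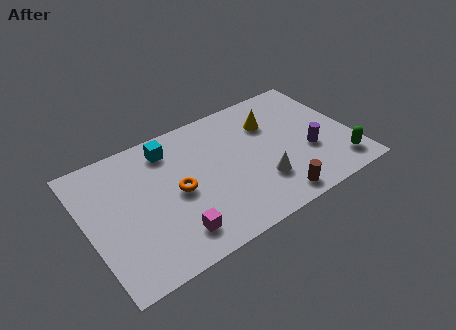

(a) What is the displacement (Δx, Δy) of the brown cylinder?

(1.9, -2.5)

From the two frames, the brown cylinder sits at roughly (6.3, 3.4) before and (8.2, 0.9) after.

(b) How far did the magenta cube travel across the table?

2.0

The magenta cube was near (4.1, 3.3) before and (3.6, 1.4) after, so it travelled √(0.5² + 1.9²) ≈ 2.0 units.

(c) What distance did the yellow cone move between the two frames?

1.7

The yellow cone moved from about (10.3, 6.1) to (8.8, 5.2), a distance of √(1.5² + 0.9²) ≈ 1.7.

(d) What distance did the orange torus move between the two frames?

2.8

The orange torus moved from about (1.6, 4.7) to (4.1, 3.5), a distance of √(2.5² + 1.2²) ≈ 2.8.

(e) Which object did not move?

the green capsule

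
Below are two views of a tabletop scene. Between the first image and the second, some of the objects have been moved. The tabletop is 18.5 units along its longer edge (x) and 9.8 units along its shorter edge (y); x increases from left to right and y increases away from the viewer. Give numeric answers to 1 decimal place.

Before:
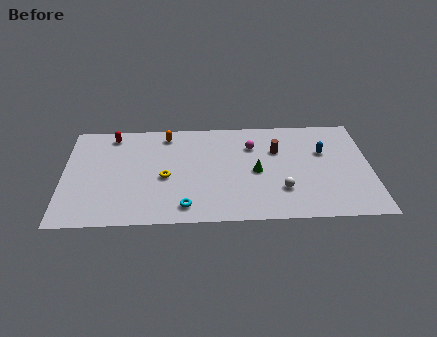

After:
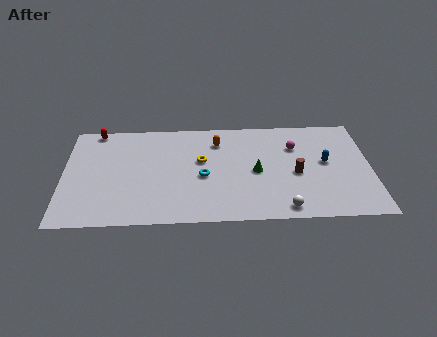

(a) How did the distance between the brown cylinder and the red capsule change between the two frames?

+2.8

They were about 10.2 units apart before and 13.0 after — 2.8 units further apart.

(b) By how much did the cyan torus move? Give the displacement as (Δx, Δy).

(1.1, 2.8)

From the two frames, the cyan torus sits at roughly (7.3, 1.5) before and (8.4, 4.3) after.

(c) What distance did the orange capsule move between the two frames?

3.2

The orange capsule moved from about (6.2, 8.4) to (9.3, 7.6), a distance of √(3.1² + 0.8²) ≈ 3.2.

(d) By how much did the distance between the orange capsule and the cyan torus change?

-3.6

Before: roughly 7.0 units apart; after: 3.4. That's 3.6 units closer together.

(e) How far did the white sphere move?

1.7

The white sphere was near (13.1, 2.8) before and (13.2, 1.1) after, so it travelled √(0.1² + 1.7²) ≈ 1.7 units.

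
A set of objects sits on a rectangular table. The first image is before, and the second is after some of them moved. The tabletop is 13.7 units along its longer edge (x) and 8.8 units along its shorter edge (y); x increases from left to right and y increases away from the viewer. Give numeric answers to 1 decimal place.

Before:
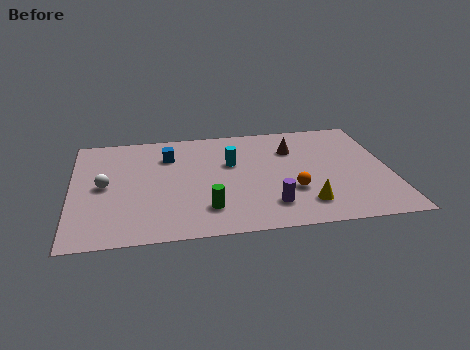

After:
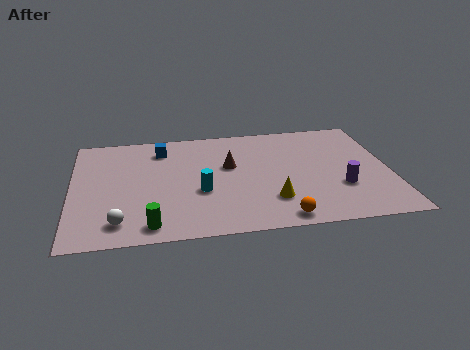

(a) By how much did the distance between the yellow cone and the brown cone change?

-1.1

Before: roughly 4.5 units apart; after: 3.4. That's 1.1 units closer together.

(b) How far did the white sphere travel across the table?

3.0

The white sphere was near (1.4, 4.4) before and (2.0, 1.5) after, so it travelled √(0.6² + 2.9²) ≈ 3.0 units.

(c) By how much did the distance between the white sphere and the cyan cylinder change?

-1.6

The distance was about 5.6 in the first image and 4.0 in the second, so they moved 1.6 units closer together.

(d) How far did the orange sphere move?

2.1

The orange sphere moved from about (9.4, 2.9) to (8.8, 0.9), a distance of √(0.6² + 2.0²) ≈ 2.1.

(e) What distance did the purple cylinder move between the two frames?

3.3

The purple cylinder moved from about (8.4, 1.9) to (11.5, 2.9), a distance of √(3.1² + 1.0²) ≈ 3.3.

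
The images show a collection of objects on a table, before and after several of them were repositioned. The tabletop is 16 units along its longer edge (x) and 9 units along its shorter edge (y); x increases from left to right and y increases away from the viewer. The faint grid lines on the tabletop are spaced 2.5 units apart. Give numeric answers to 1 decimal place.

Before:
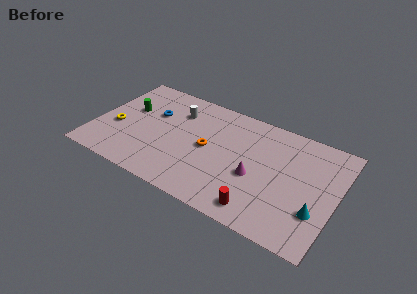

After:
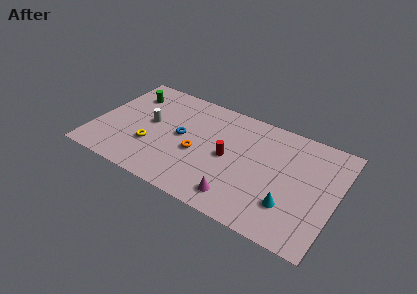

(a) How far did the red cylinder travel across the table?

4.0

The red cylinder moved from about (11.4, 1.3) to (8.9, 4.4), a distance of √(2.5² + 3.1²) ≈ 4.0.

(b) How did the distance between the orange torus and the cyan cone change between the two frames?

-1.2

They were about 7.6 units apart before and 6.4 after — 1.2 units closer together.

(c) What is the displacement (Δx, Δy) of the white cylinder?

(-1.6, -1.8)

From the two frames, the white cylinder sits at roughly (5.1, 6.7) before and (3.5, 4.9) after.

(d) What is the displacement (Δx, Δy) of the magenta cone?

(-0.8, -2.2)

The magenta cone started near (10.8, 3.7) and ended near (10.0, 1.5).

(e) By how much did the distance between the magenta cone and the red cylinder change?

+0.6

Before: roughly 2.5 units apart; after: 3.1. That's 0.6 units further apart.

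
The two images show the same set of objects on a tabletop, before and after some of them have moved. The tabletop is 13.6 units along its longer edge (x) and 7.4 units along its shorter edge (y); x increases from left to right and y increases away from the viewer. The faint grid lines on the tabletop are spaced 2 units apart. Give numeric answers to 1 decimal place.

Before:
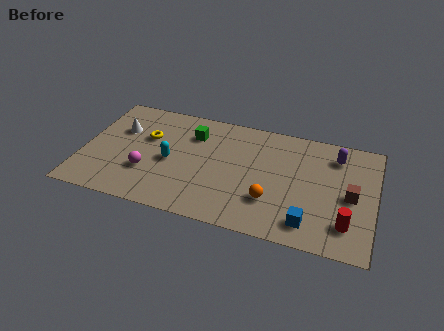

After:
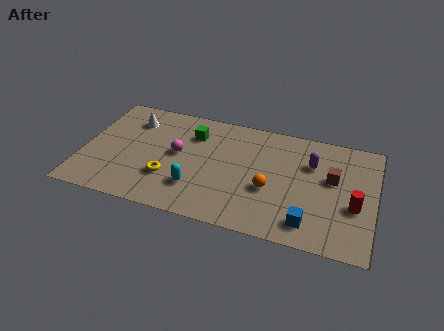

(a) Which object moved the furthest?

the yellow torus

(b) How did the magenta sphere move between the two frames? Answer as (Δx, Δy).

(1.3, 1.6)

The magenta sphere started near (3.1, 2.4) and ended near (4.4, 4.0).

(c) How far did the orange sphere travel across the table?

0.7

From (8.9, 2.2) to (8.8, 2.9), the orange sphere covered √(0.1² + 0.7²) ≈ 0.7 units.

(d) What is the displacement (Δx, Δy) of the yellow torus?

(1.2, -2.4)

The yellow torus was at about (2.9, 4.7) and moved to about (4.1, 2.3).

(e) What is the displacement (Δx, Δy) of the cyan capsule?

(1.3, -1.4)

From the two frames, the cyan capsule sits at roughly (4.1, 3.4) before and (5.4, 2.0) after.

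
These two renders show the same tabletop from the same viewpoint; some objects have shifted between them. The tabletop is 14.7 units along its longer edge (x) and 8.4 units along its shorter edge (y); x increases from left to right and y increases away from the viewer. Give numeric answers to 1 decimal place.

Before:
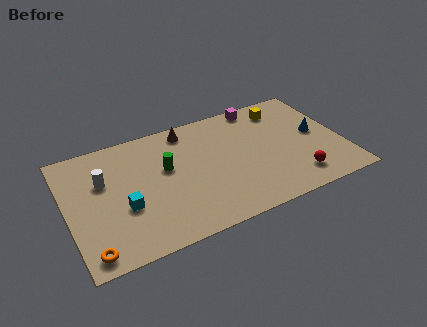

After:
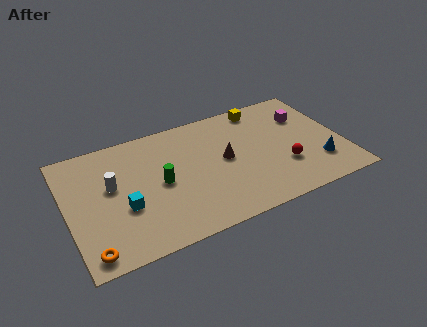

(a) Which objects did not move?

the orange torus and the cyan cube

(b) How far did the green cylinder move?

1.0

The green cylinder moved from about (5.3, 5.0) to (4.9, 4.1), a distance of √(0.4² + 0.9²) ≈ 1.0.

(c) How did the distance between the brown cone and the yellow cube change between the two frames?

-1.4

They were about 5.2 units apart before and 3.8 after — 1.4 units closer together.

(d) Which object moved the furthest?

the brown cone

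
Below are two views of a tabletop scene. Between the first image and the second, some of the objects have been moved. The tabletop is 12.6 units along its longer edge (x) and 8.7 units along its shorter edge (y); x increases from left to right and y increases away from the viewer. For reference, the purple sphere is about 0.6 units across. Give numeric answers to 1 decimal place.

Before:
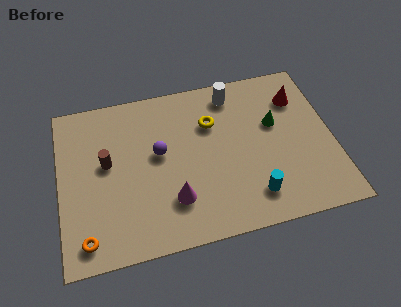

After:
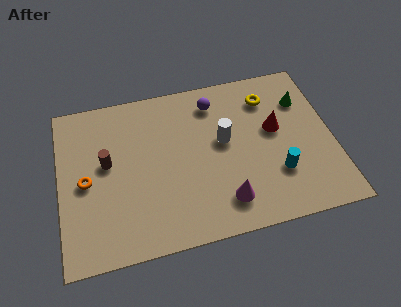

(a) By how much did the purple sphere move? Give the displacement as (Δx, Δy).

(2.7, 2.2)

From the two frames, the purple sphere sits at roughly (4.6, 4.9) before and (7.3, 7.1) after.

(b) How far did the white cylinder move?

2.6

From (8.2, 7.4) to (7.6, 4.9), the white cylinder covered √(0.6² + 2.5²) ≈ 2.6 units.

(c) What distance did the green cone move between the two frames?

1.7

The green cone moved from about (10.0, 5.3) to (11.4, 6.3), a distance of √(1.4² + 1.0²) ≈ 1.7.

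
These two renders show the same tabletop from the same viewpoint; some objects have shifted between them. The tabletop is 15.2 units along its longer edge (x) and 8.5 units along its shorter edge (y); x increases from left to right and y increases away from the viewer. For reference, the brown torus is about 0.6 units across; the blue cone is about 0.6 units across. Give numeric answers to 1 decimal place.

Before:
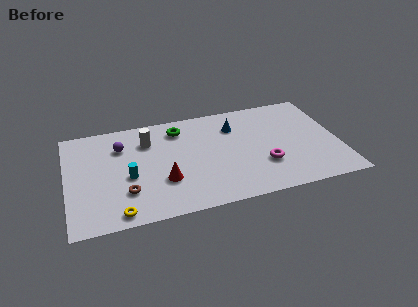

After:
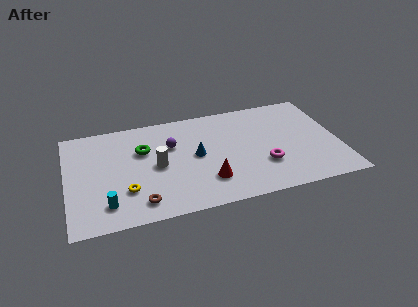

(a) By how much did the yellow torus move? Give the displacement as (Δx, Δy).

(0.5, 1.6)

The yellow torus was at about (2.7, 0.9) and moved to about (3.2, 2.5).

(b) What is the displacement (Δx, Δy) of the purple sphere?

(2.8, -0.6)

The purple sphere was at about (3.1, 6.2) and moved to about (5.9, 5.6).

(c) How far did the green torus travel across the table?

2.5

The green torus was near (6.4, 6.9) before and (4.3, 5.6) after, so it travelled √(2.1² + 1.3²) ≈ 2.5 units.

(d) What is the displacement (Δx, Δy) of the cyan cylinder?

(-1.3, -1.9)

From the two frames, the cyan cylinder sits at roughly (3.4, 3.6) before and (2.1, 1.7) after.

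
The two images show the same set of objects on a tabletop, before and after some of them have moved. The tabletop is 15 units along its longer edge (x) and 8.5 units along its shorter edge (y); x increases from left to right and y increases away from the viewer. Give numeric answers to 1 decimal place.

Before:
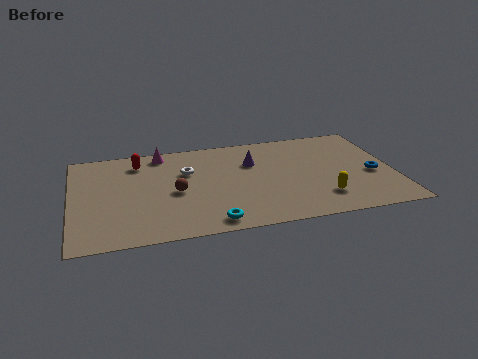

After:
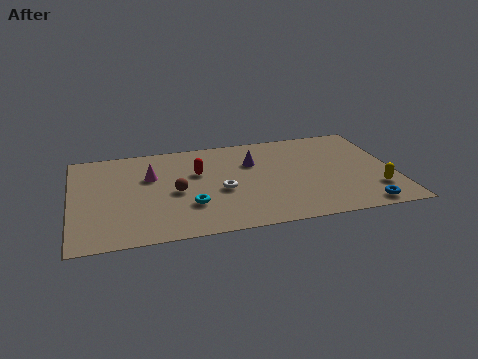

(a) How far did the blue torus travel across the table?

2.8

The blue torus was near (14.0, 3.6) before and (13.3, 0.9) after, so it travelled √(0.7² + 2.7²) ≈ 2.8 units.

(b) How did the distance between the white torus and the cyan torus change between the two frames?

-2.9

They were about 4.7 units apart before and 1.8 after — 2.9 units closer together.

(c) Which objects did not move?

the brown sphere and the purple cone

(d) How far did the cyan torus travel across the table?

1.8

The cyan torus was near (6.3, 1.0) before and (5.4, 2.6) after, so it travelled √(0.9² + 1.6²) ≈ 1.8 units.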